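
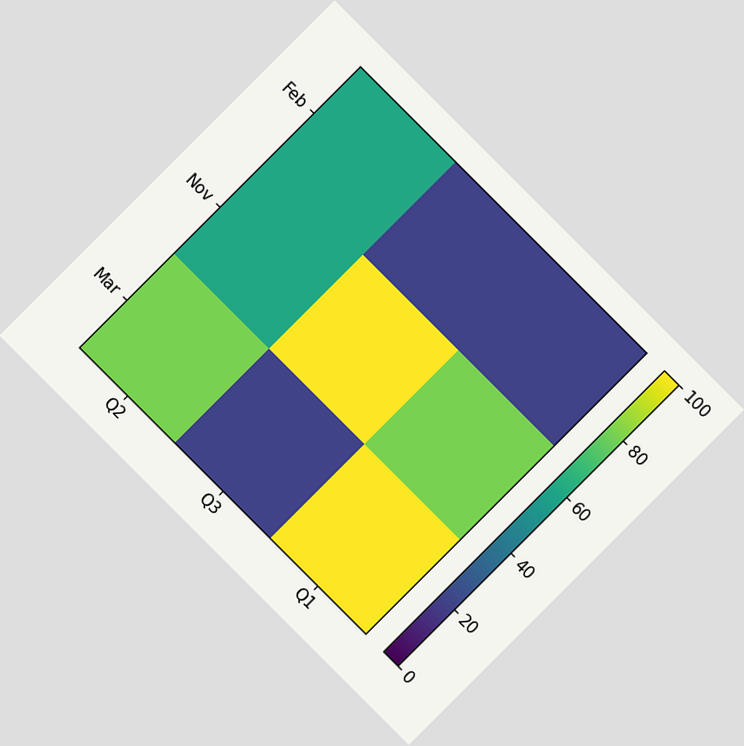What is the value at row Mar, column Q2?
The chart is tilted about 45° clockwise. Matching cell (Mar, Q2) against the colorbar gives 80.

80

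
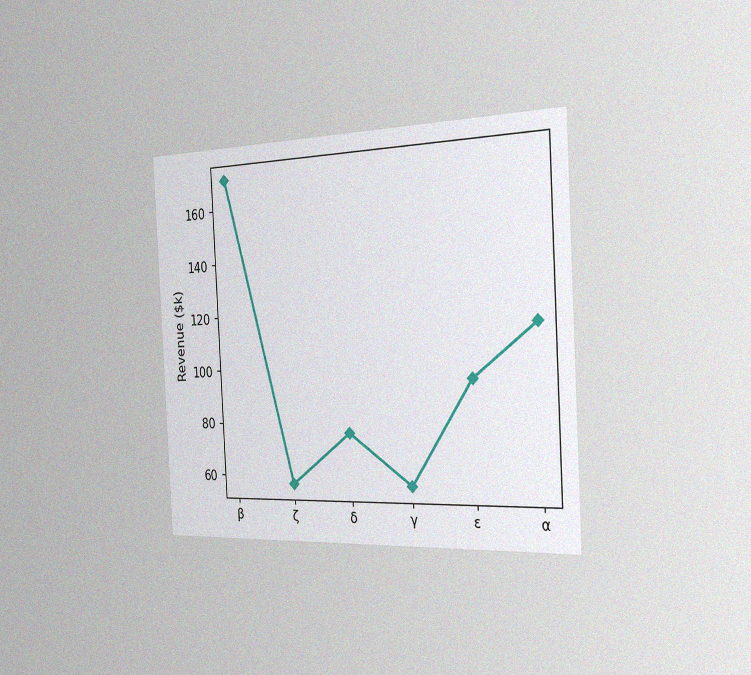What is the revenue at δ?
$76k

The chart is tilted about 3° counter-clockwise and viewed slightly from the right, with some photo noise. At δ, the line is at $76k.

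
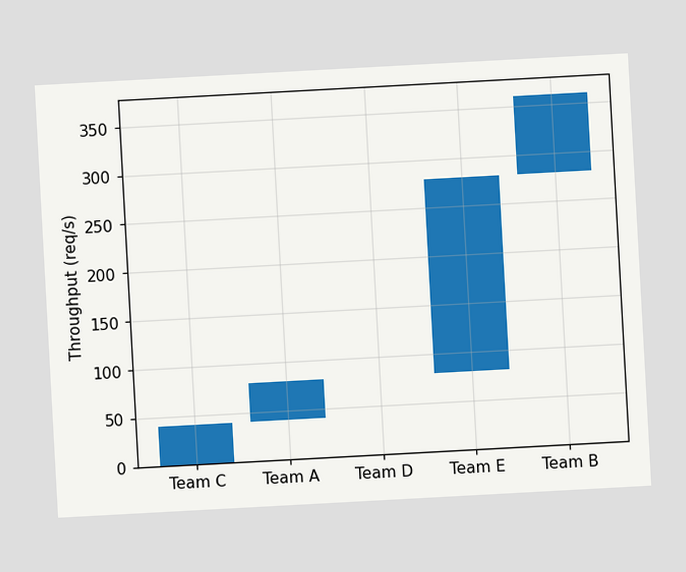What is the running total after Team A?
The chart is tilted about 3° counter-clockwise. After Team A the running total reaches 80req/s.

80req/s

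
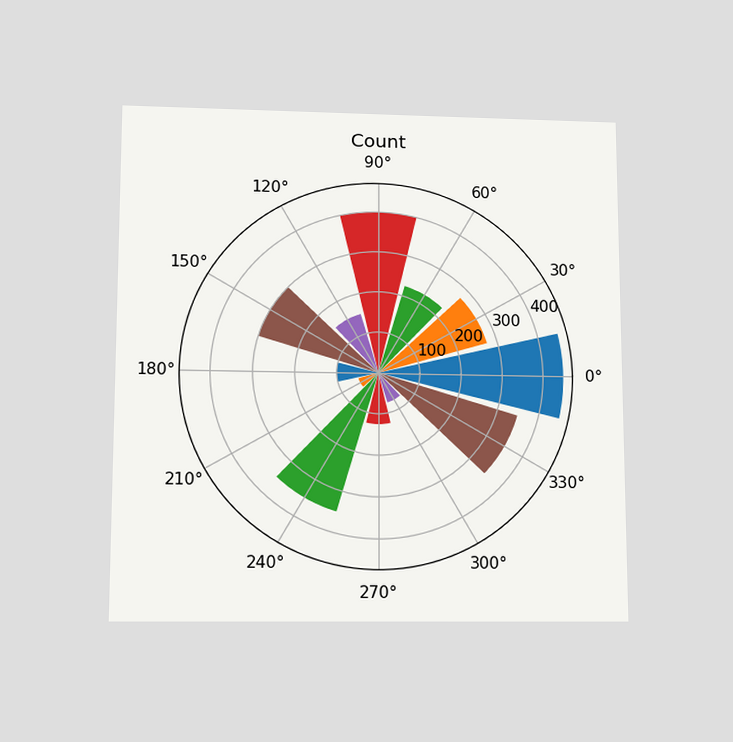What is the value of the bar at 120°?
The chart is viewed slightly from below. The bar at 120° reaches 150 on the radial axis.

150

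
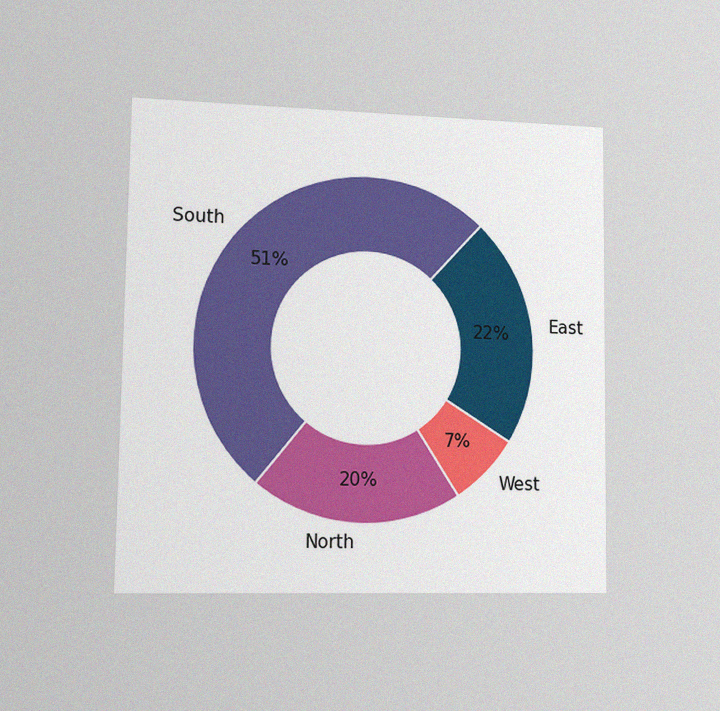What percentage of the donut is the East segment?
22%

The chart is viewed slightly from the left, with some photo noise. The East segment takes up 22% of the ring.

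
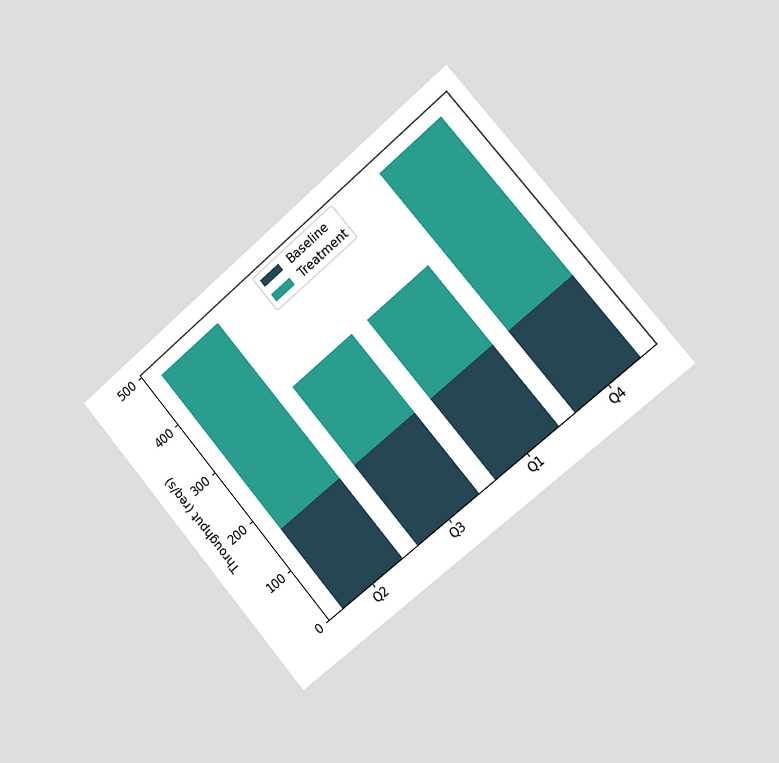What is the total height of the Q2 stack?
480req/s

The chart is tilted about 40° counter-clockwise and viewed slightly from the right. The Q2 stack's top reaches 480req/s on the y-axis.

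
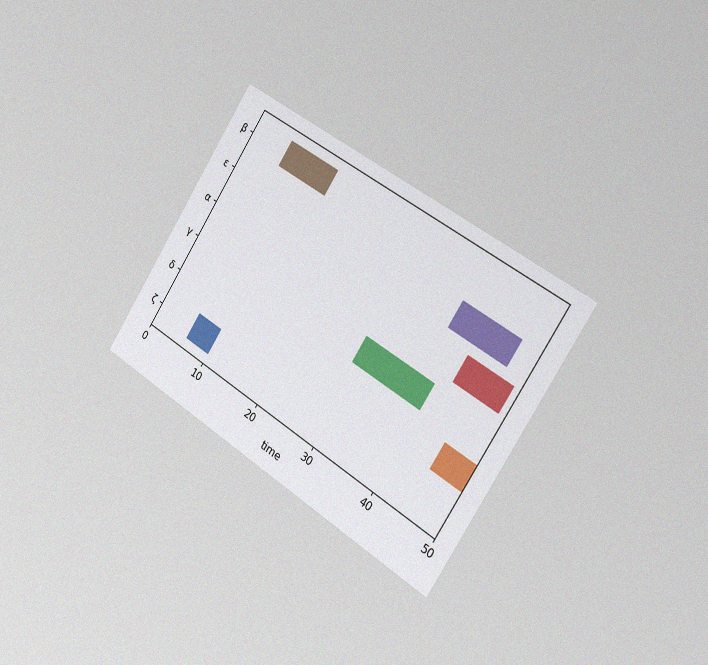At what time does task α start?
The chart is tilted about 33° clockwise and viewed slightly from the right, with some photo noise. The α bar begins at t=42.

42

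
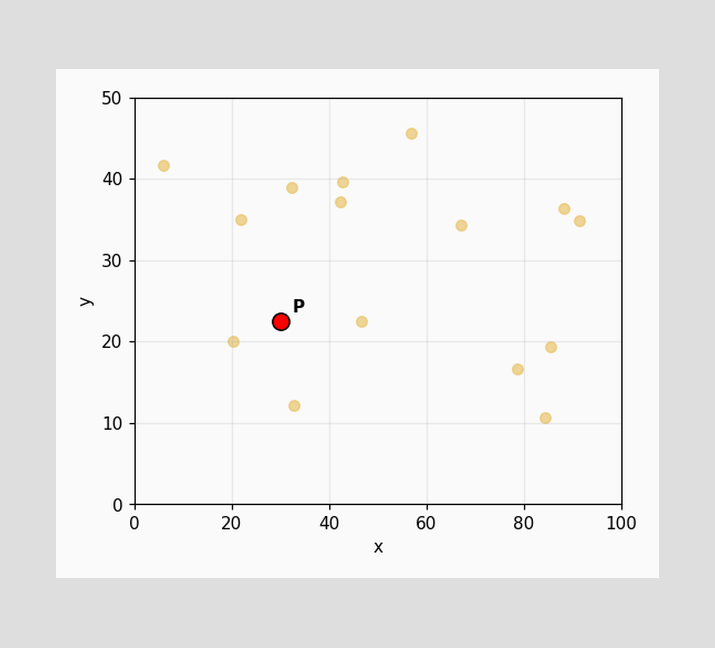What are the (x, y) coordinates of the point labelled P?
(30, 22.5)

Following the gridlines from P to each axis, P sits at (30, 22.5).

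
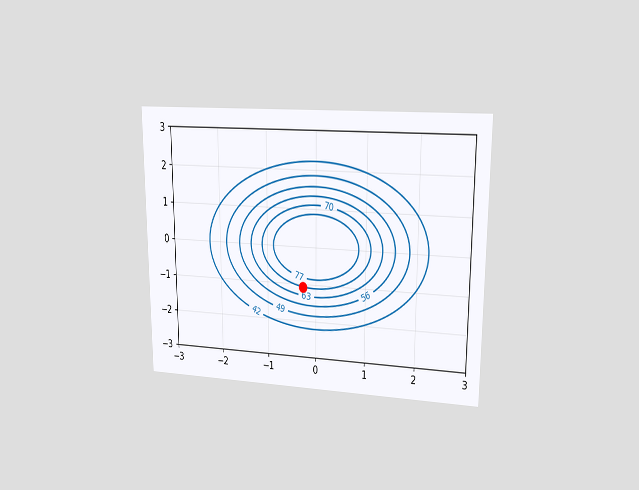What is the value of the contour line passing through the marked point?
The chart is viewed at a slight angle. The marked point sits on the contour labelled 70.

70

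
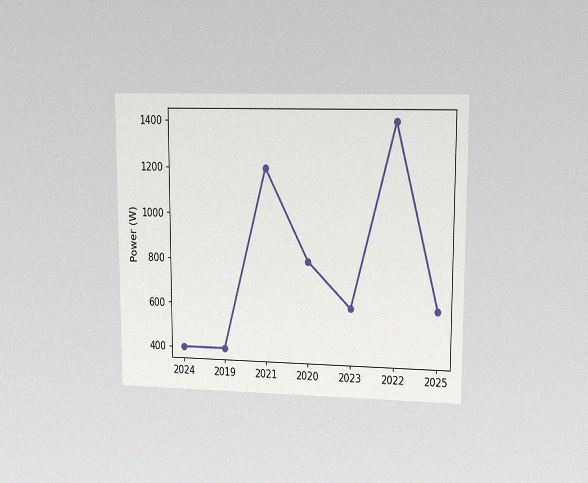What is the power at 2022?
The chart is viewed at a slight angle, with some photo noise. At 2022, the line is at 1400W.

1400W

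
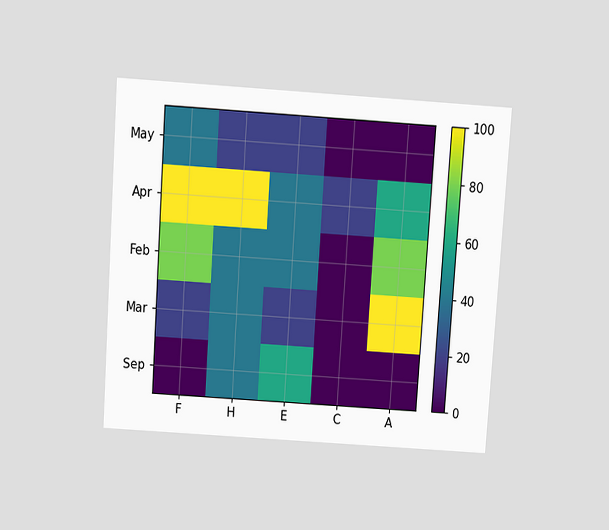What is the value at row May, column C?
0

The chart is tilted about 4° clockwise and viewed slightly from above. Matching cell (May, C) against the colorbar gives 0.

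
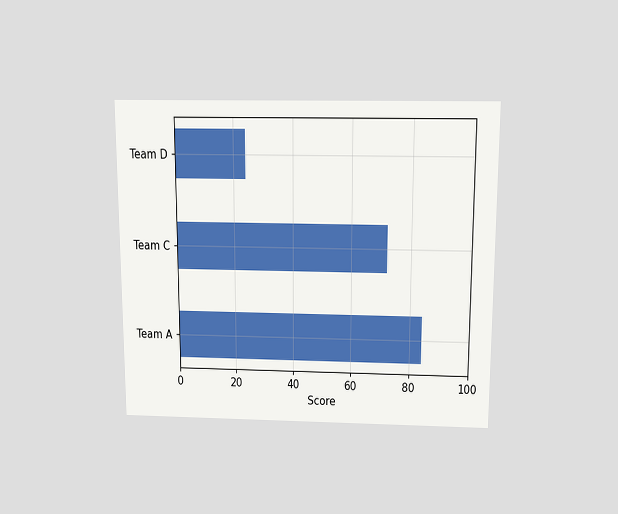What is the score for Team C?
72

The chart is viewed slightly from above. Reading along the chart's x-axis, the Team C bar reaches 72.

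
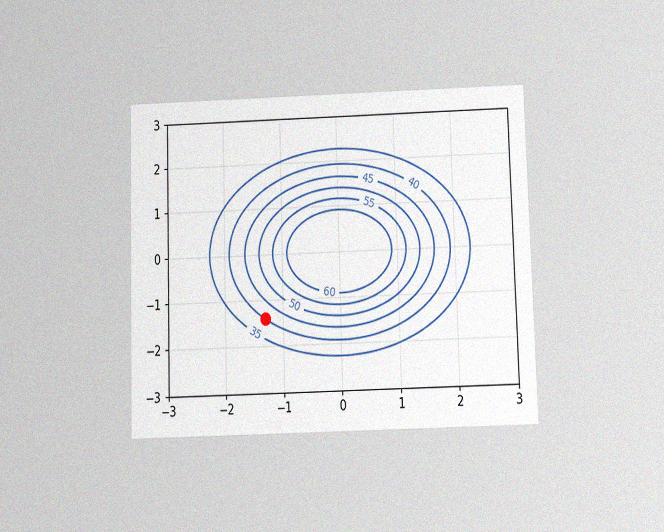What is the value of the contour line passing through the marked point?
40

The chart is viewed slightly from below, with some photo noise. The marked point sits on the contour labelled 40.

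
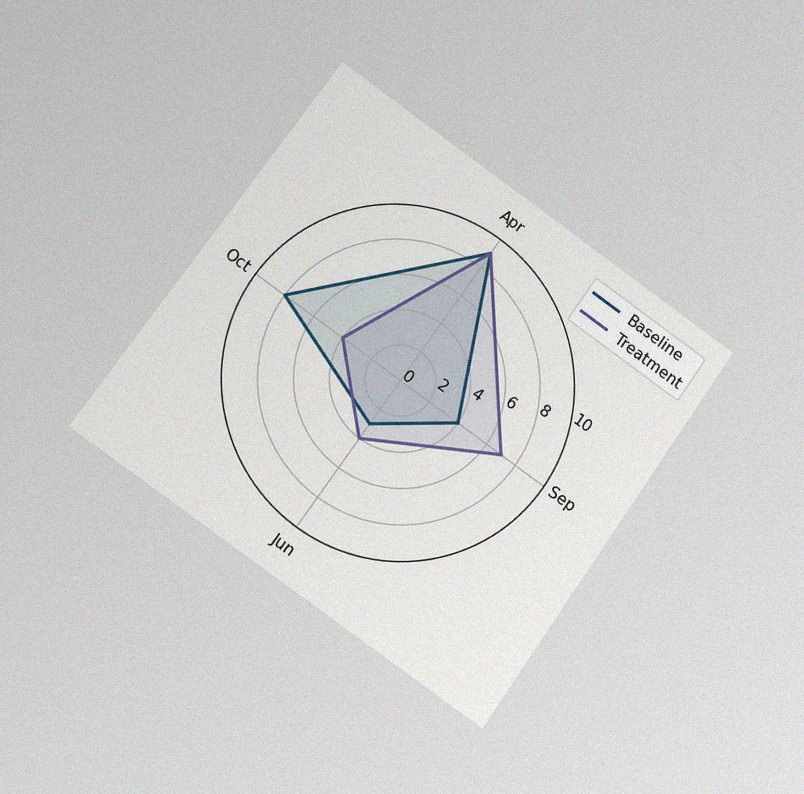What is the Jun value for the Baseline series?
The chart is tilted about 35° clockwise and viewed at a slight angle, with some photo noise. On the Jun axis, Baseline reaches 3.

3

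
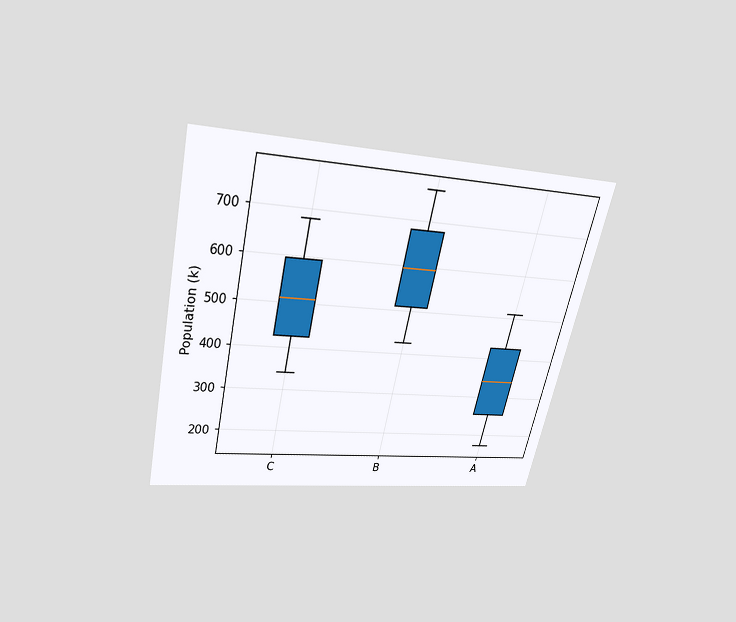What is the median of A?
340k

The chart is tilted about 13° clockwise and viewed slightly from above. The median line in the A box sits at 340k.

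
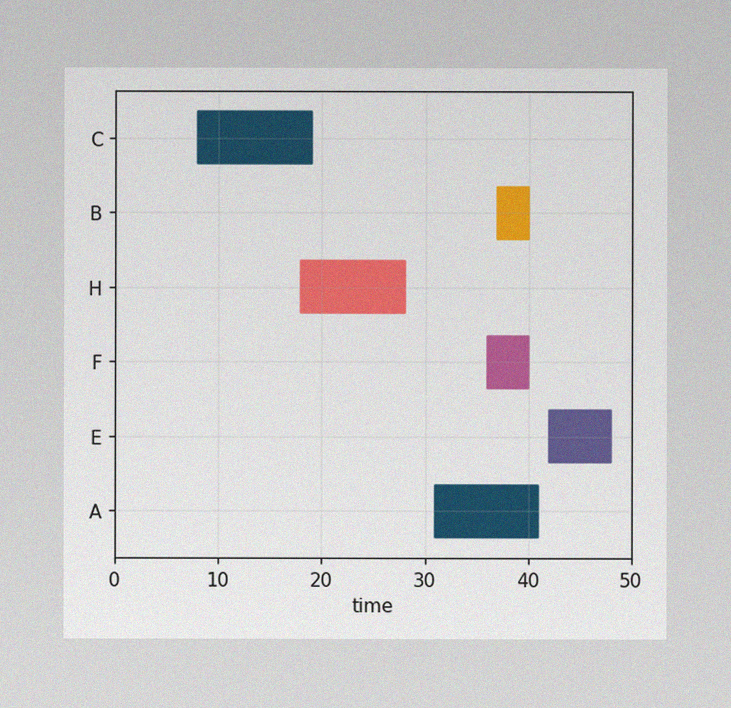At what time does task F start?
36

The image has some photo noise and uneven lighting. The F bar begins at t=36.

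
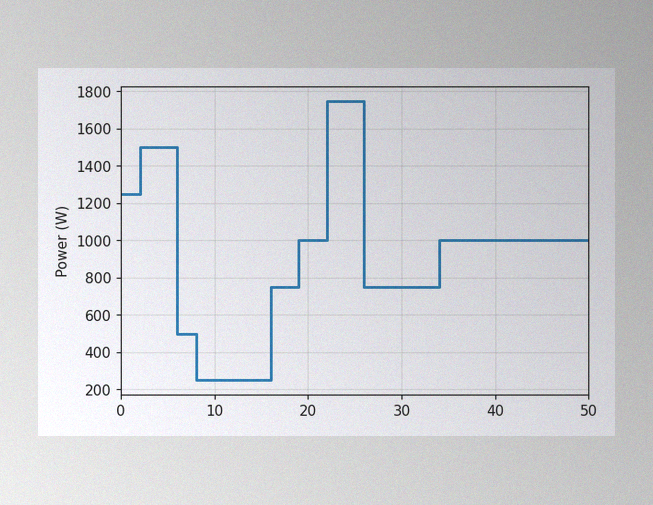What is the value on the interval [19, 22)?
The image has some photo noise and uneven lighting. On [19, 22) the step sits at 1000W.

1000W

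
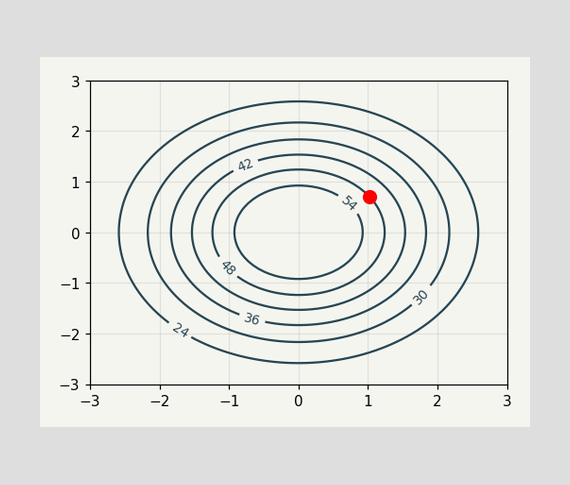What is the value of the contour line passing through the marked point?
The marked point sits on the contour labelled 48.

48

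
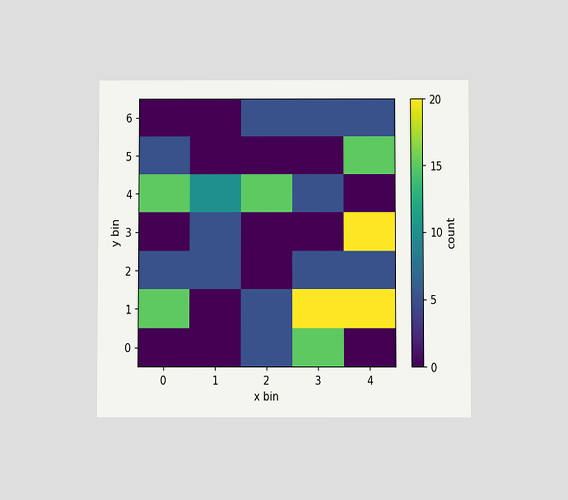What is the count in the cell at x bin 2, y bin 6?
5

The chart is viewed slightly from below. Matching the cell (2, 6) against the colorbar gives 5.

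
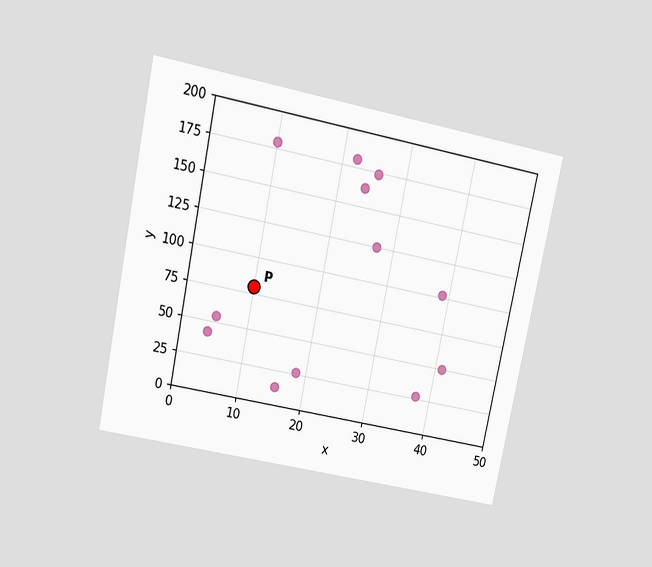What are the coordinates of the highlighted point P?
(10, 80)

The chart is tilted about 11° clockwise and viewed at a slight angle. Following the gridlines from P to each axis, P sits at (10, 80).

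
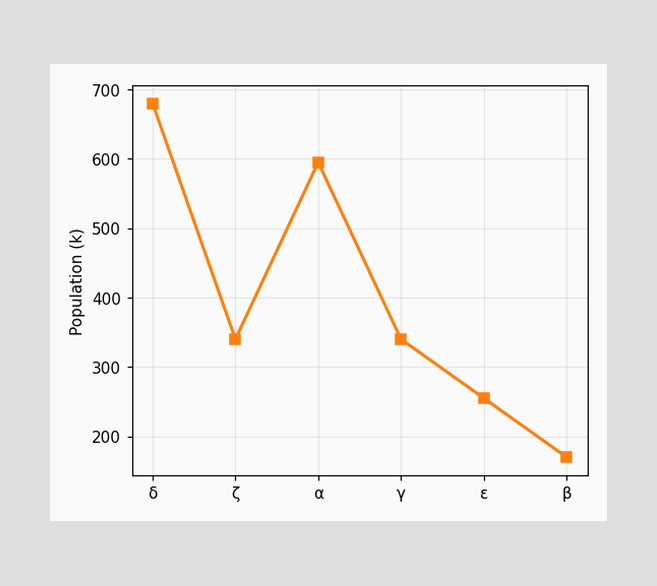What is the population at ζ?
340k

At ζ, the line is at 340k.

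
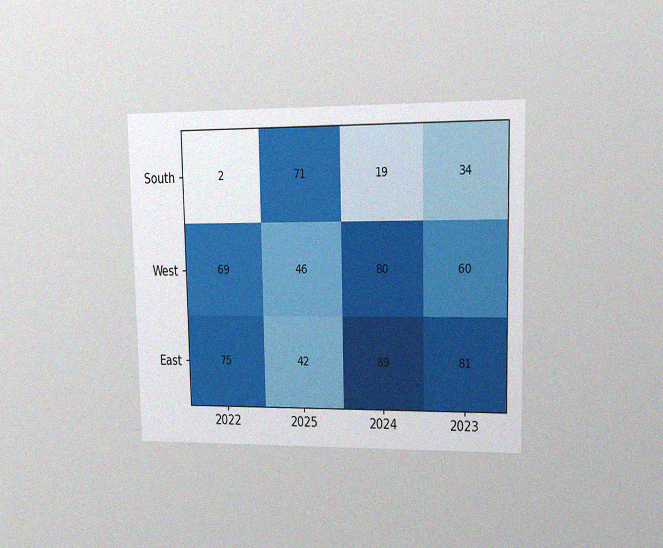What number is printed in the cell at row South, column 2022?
The chart is viewed at a slight angle, with some photo noise. The (South, 2022) cell reads 2.

2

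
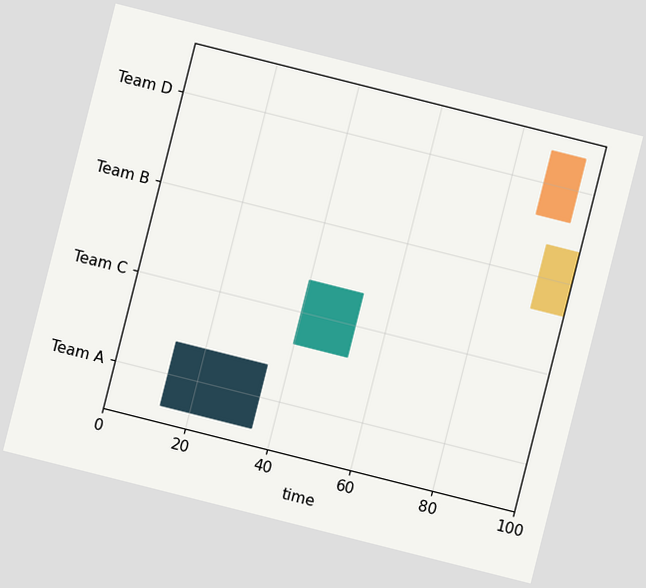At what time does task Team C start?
40

The chart is tilted about 14° clockwise. The Team C bar begins at t=40.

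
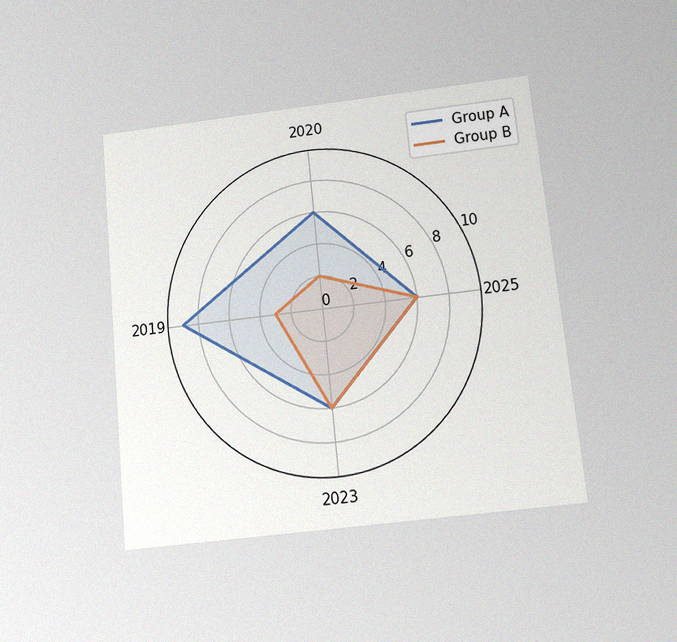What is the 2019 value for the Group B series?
3

The chart is tilted about 6° counter-clockwise and viewed slightly from below, with some photo noise. On the 2019 axis, Group B reaches 3.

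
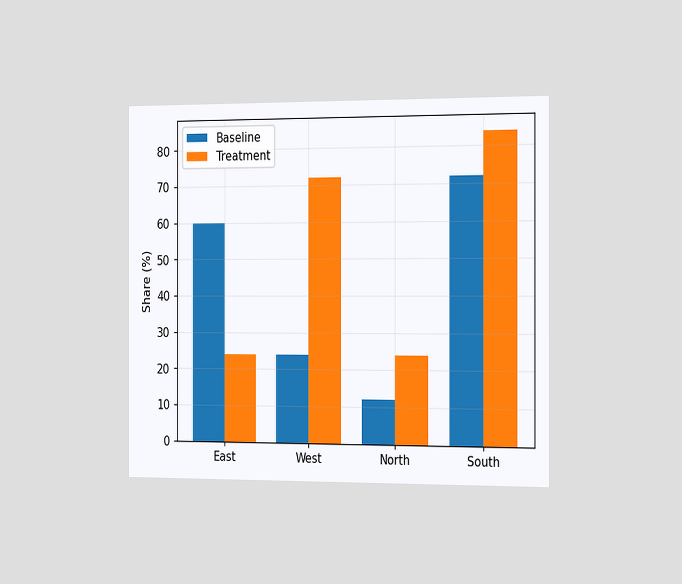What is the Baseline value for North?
12%

The chart is viewed slightly from the right. The Baseline bar at North reaches 12% on the y-axis.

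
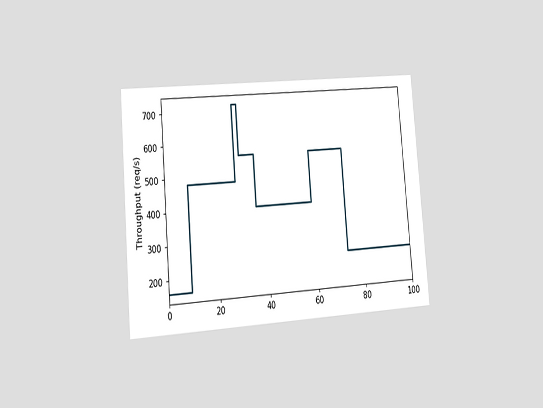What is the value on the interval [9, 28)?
480req/s

The chart is tilted about 5° counter-clockwise and viewed slightly from the left. On [9, 28) the step sits at 480req/s.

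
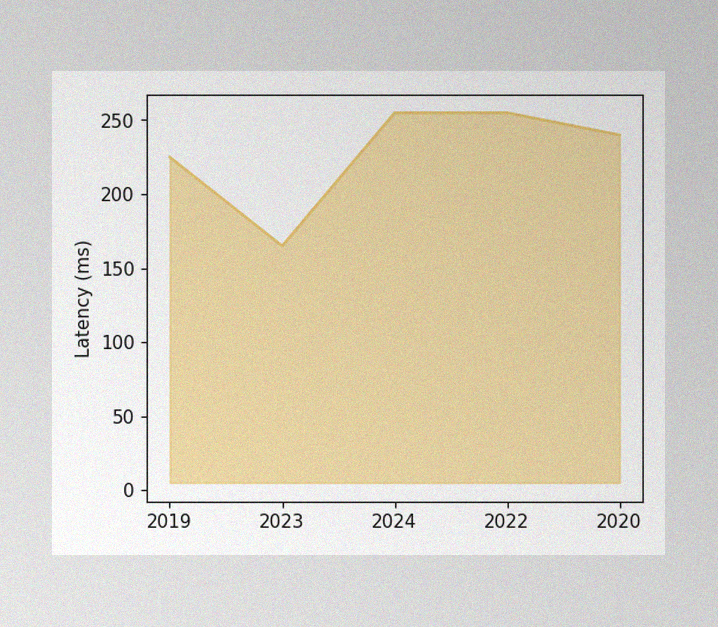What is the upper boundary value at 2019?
225ms

The image has some photo noise and uneven lighting. At 2019 the upper boundary is at 225ms.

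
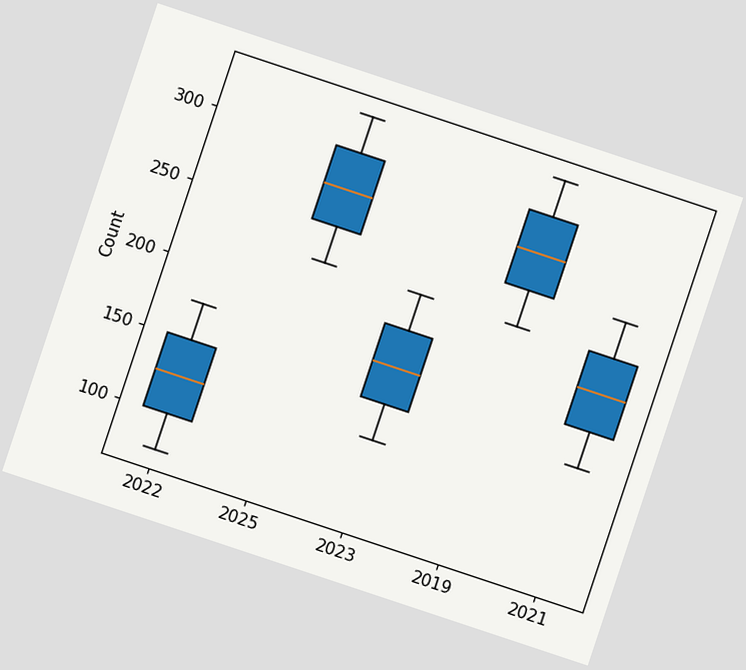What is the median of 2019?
The chart is tilted about 18° clockwise. The median line in the 2019 box sits at 275.

275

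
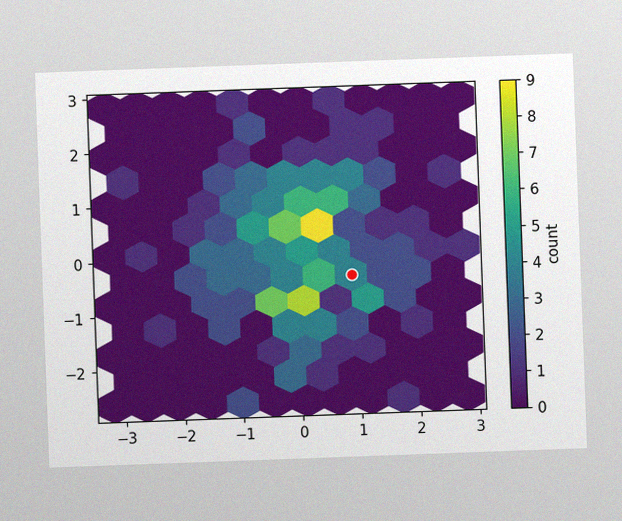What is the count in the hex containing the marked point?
4

The chart is tilted about 2° counter-clockwise, with some photo noise. The marked hex reads 4 on the colorbar.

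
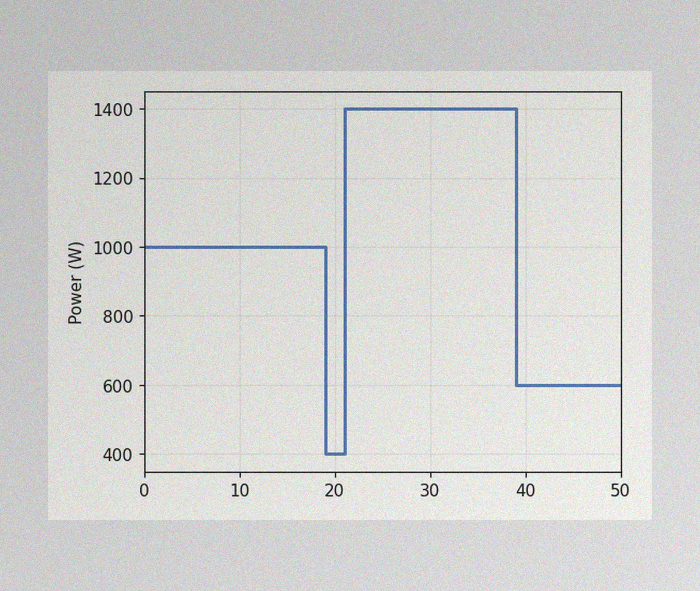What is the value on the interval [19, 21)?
400W

The image has some photo noise and uneven lighting. On [19, 21) the step sits at 400W.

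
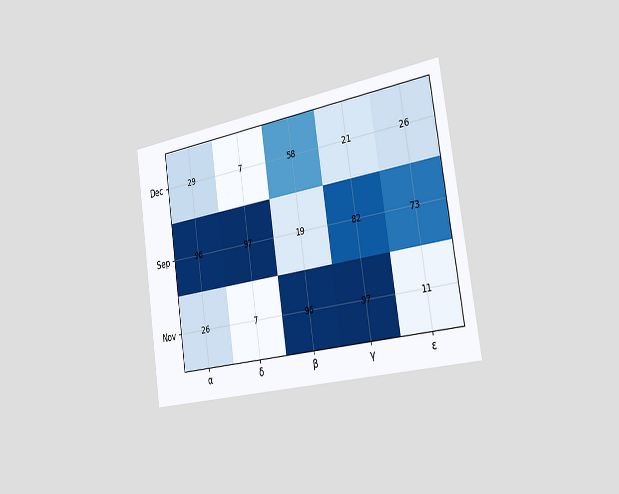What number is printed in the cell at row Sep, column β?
The chart is tilted about 8° counter-clockwise and viewed slightly from the right. The (Sep, β) cell reads 19.

19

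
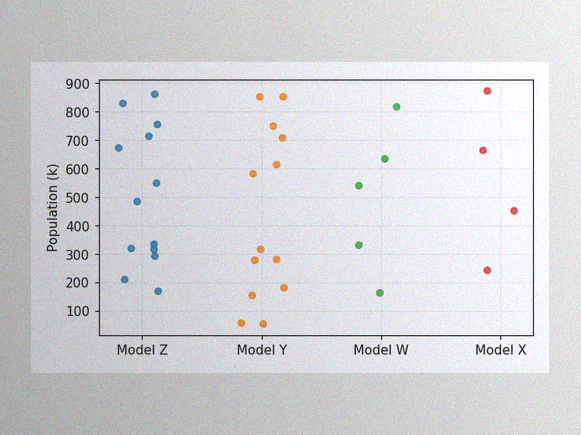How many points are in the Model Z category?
13

The image has some photo noise and uneven lighting. Counting the markers in the Model Z column gives 13.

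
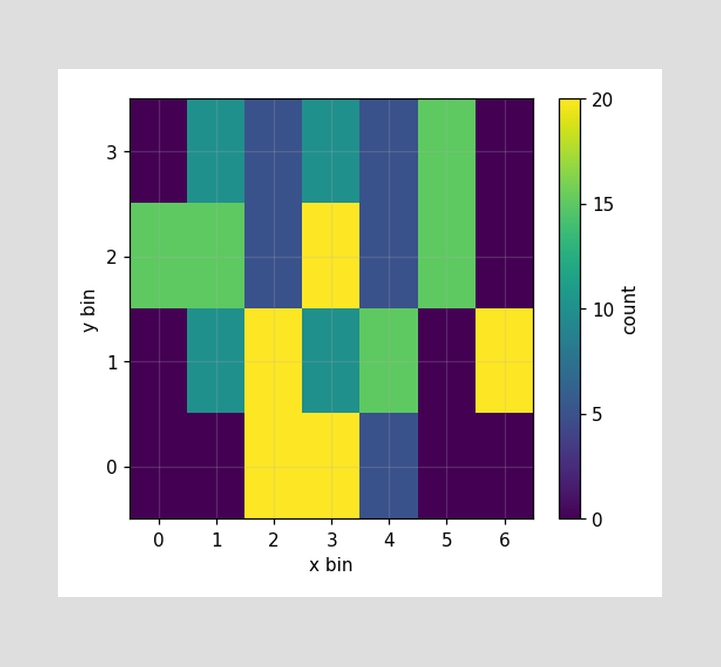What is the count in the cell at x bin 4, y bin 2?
5

Matching the cell (4, 2) against the colorbar gives 5.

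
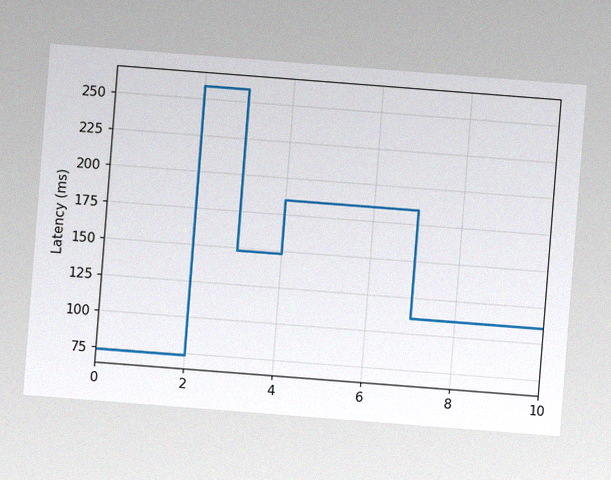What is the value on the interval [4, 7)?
185ms

The chart is tilted about 4° clockwise, with some photo noise. On [4, 7) the step sits at 185ms.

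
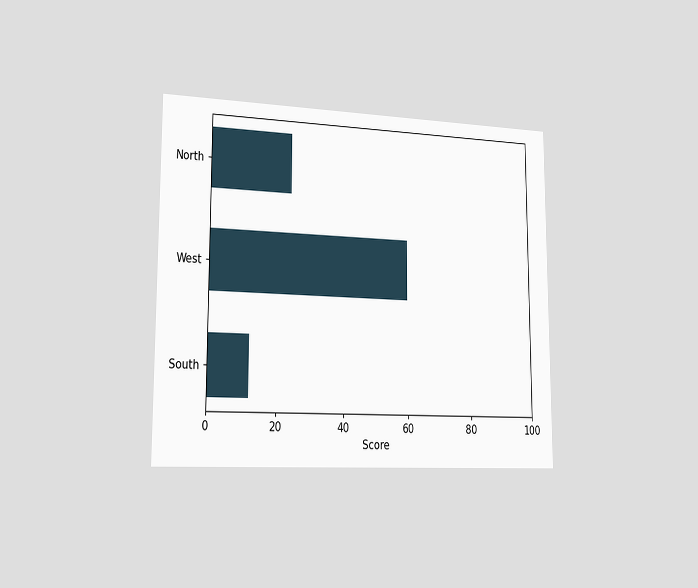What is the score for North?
24

The chart is viewed slightly from the left. Reading along the chart's x-axis, the North bar reaches 24.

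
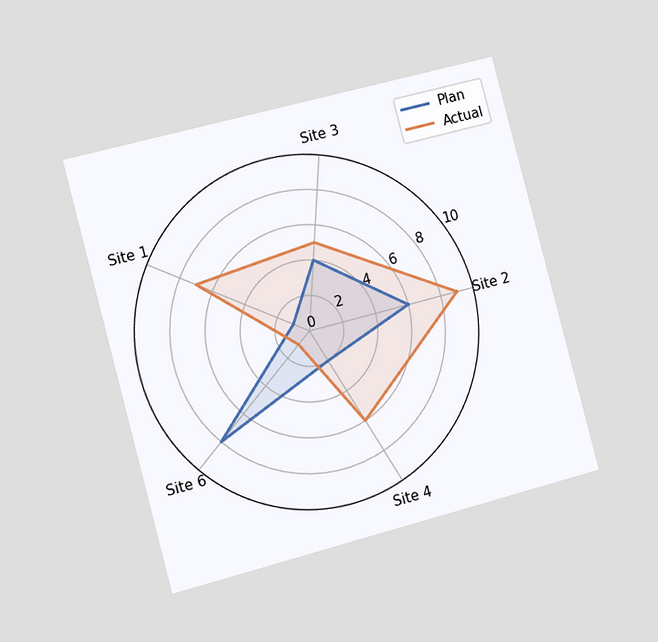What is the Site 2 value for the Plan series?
6

The chart is tilted about 15° counter-clockwise and viewed slightly from the left. On the Site 2 axis, Plan reaches 6.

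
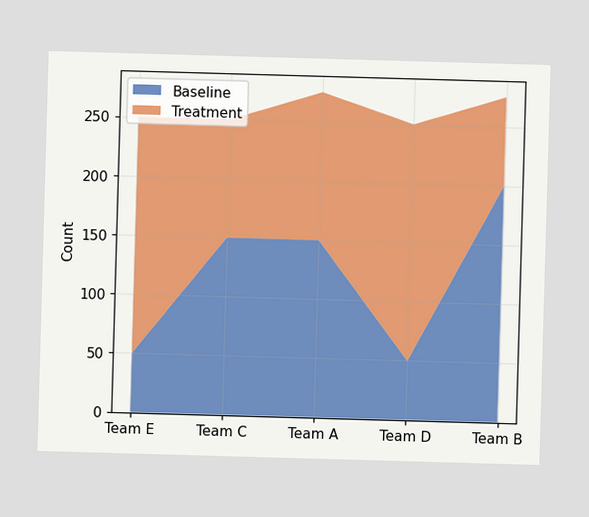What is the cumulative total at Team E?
The stacked total at Team E reaches 250.

250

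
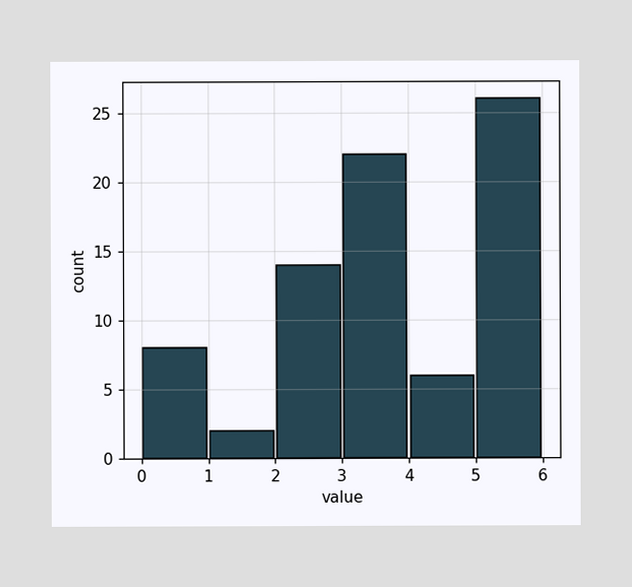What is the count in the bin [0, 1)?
8

The [0, 1) bin has height 8.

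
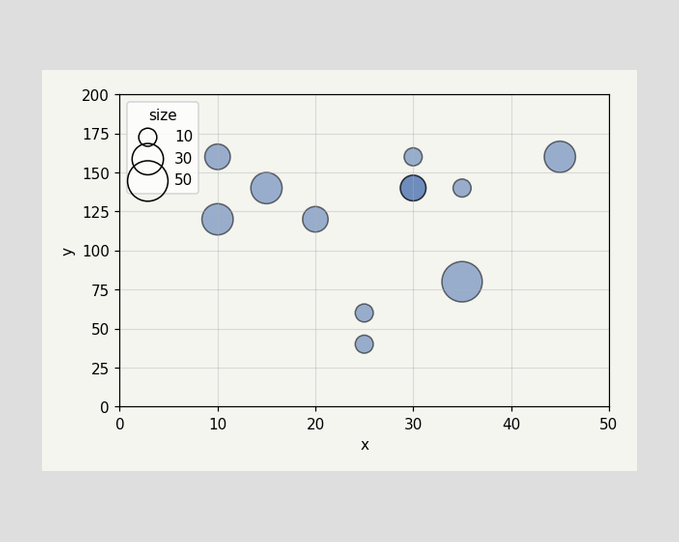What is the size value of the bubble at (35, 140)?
10

Matching the bubble at (35, 140) against the size legend gives 10.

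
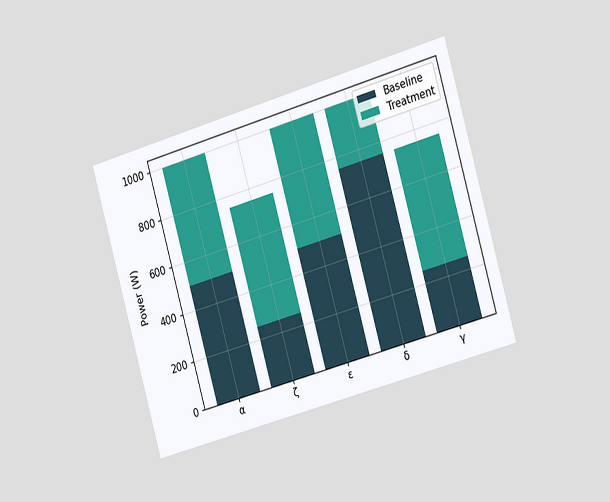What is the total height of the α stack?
1000W

The chart is tilted about 16° counter-clockwise and viewed slightly from the right. The α stack's top reaches 1000W on the y-axis.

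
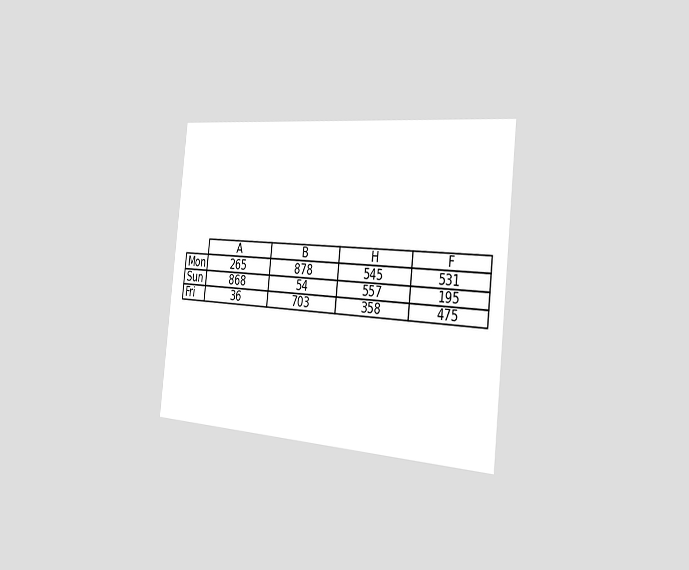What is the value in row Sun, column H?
The chart is tilted about 6° clockwise and viewed slightly from the right. The (Sun, H) cell reads 557.

557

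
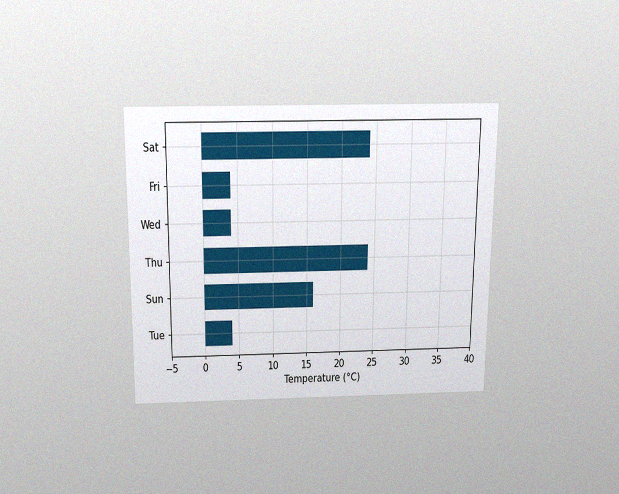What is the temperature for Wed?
4°C

The chart is viewed slightly from above, with some photo noise. Reading along the chart's x-axis, the Wed bar reaches 4°C.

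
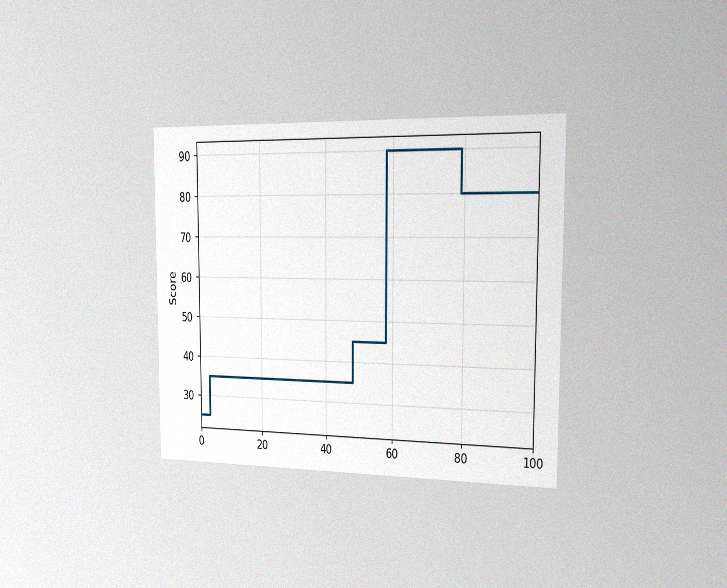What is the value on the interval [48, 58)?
45

The chart is viewed slightly from the right, with some photo noise. On [48, 58) the step sits at 45.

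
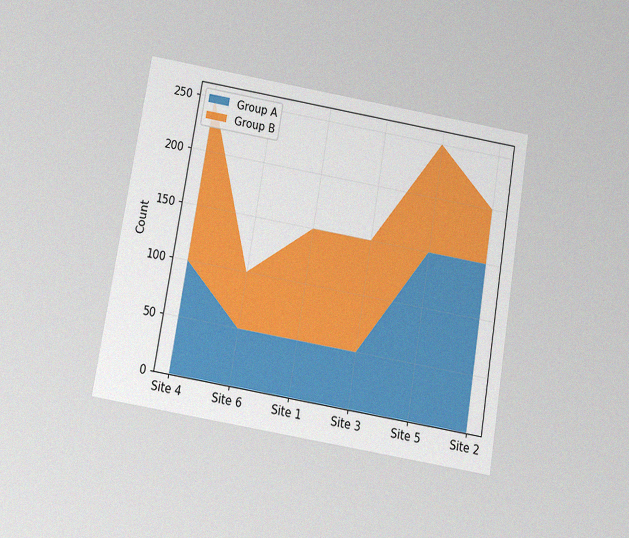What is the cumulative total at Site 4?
The chart is tilted about 9° clockwise and viewed slightly from below, with some photo noise. The stacked total at Site 4 reaches 250.

250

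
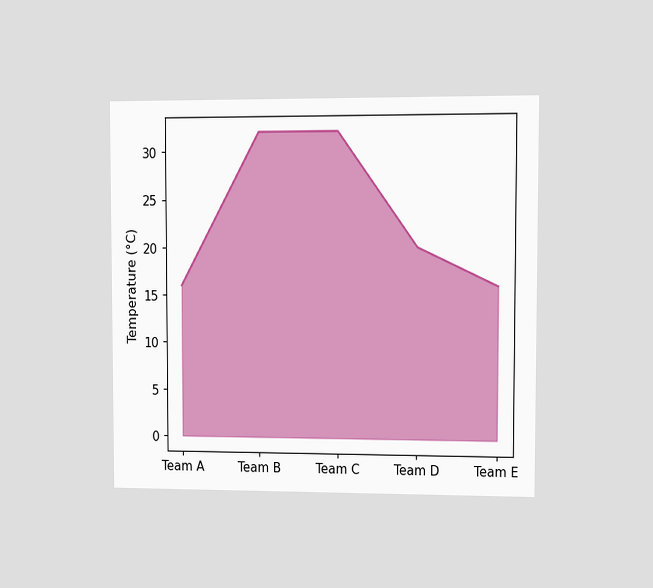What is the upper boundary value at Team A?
16°C

The chart is viewed at a slight angle. At Team A the upper boundary is at 16°C.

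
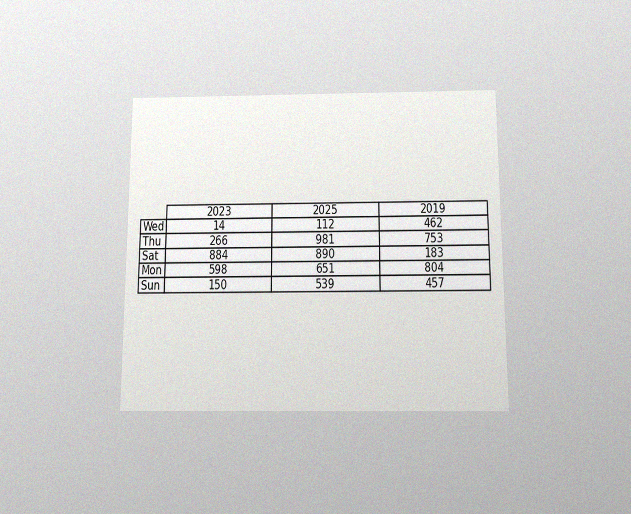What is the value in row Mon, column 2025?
651

The chart is viewed slightly from below, with some photo noise. The (Mon, 2025) cell reads 651.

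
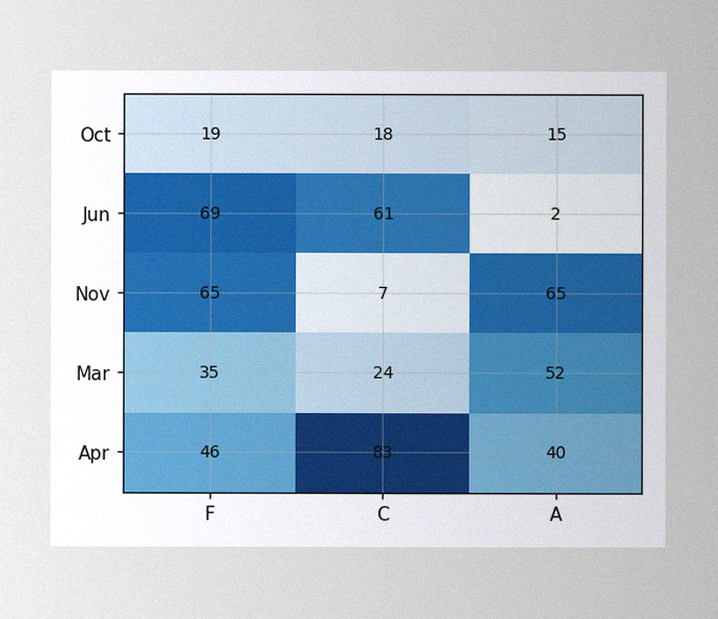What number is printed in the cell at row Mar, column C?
The image has some photo noise and uneven lighting. The (Mar, C) cell reads 24.

24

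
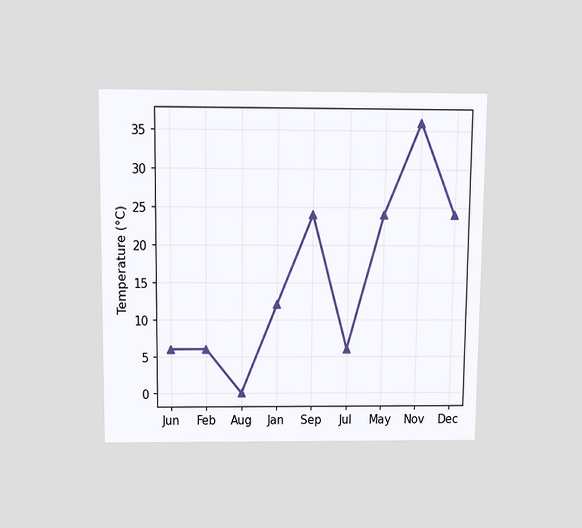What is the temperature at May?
24°C

The chart is viewed slightly from above. At May, the line is at 24°C.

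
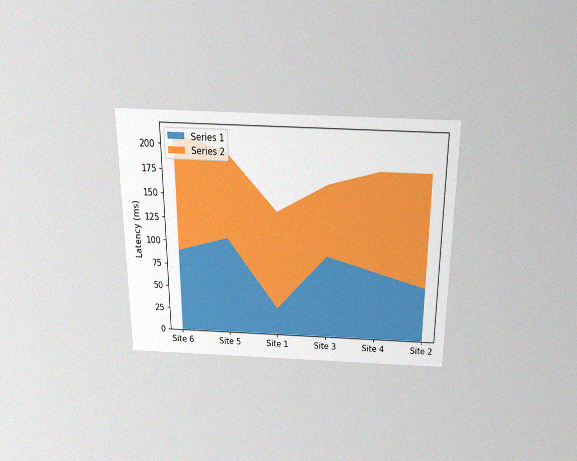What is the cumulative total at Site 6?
The chart is viewed slightly from above, with some photo noise. The stacked total at Site 6 reaches 210ms.

210ms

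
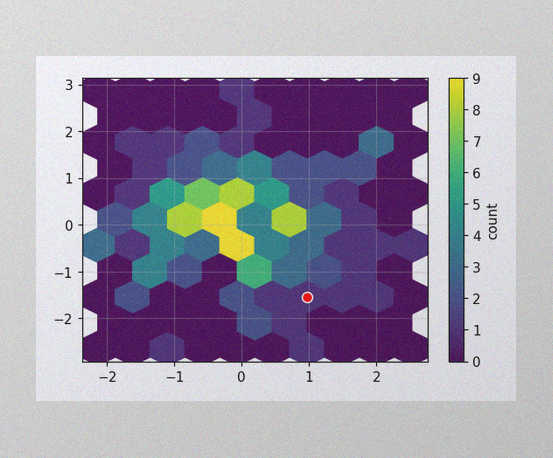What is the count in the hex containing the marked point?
The image has some photo noise and uneven lighting. The marked hex reads 1 on the colorbar.

1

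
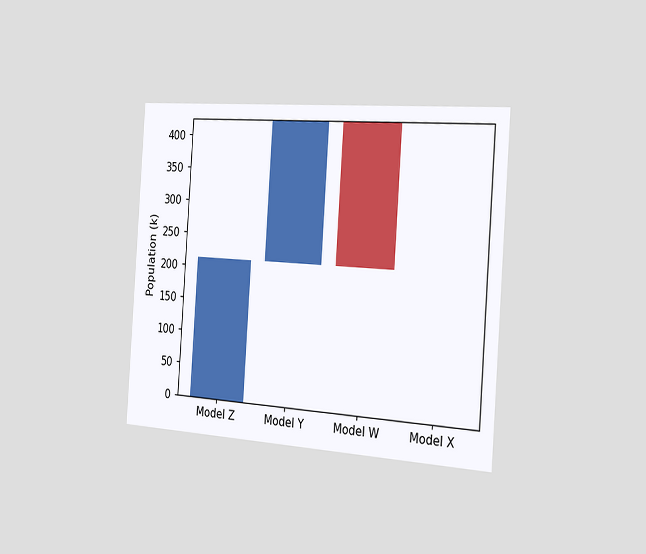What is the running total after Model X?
The chart is tilted about 4° clockwise and viewed slightly from the right. After Model X the running total reaches 212k.

212k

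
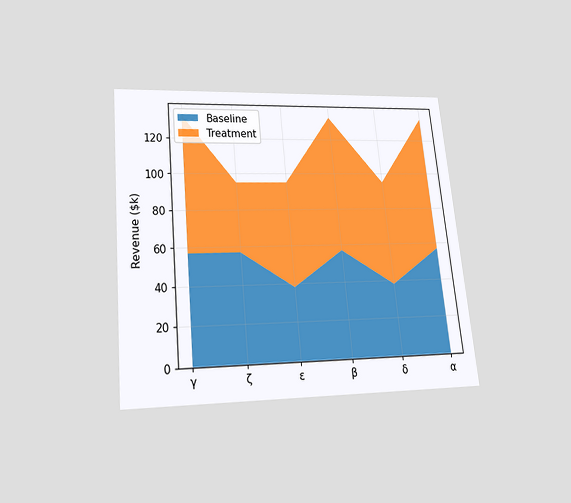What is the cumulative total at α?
$133k

The chart is tilted about 5° counter-clockwise and viewed slightly from below. The stacked total at α reaches $133k.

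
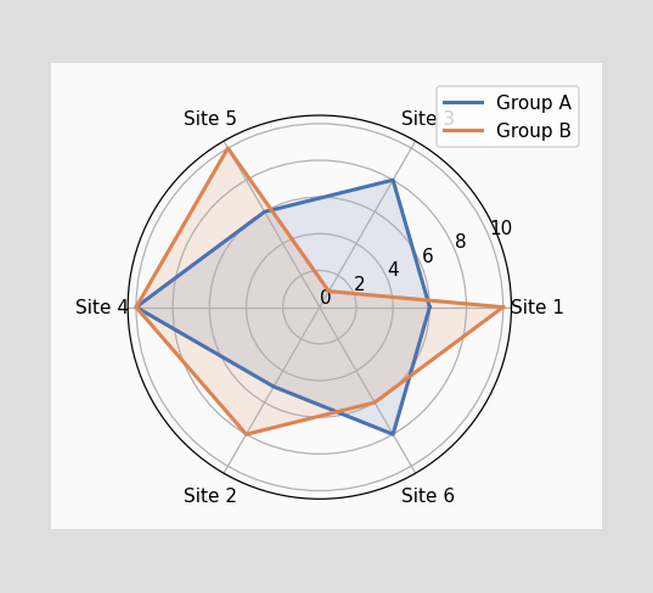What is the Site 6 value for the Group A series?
On the Site 6 axis, Group A reaches 8.

8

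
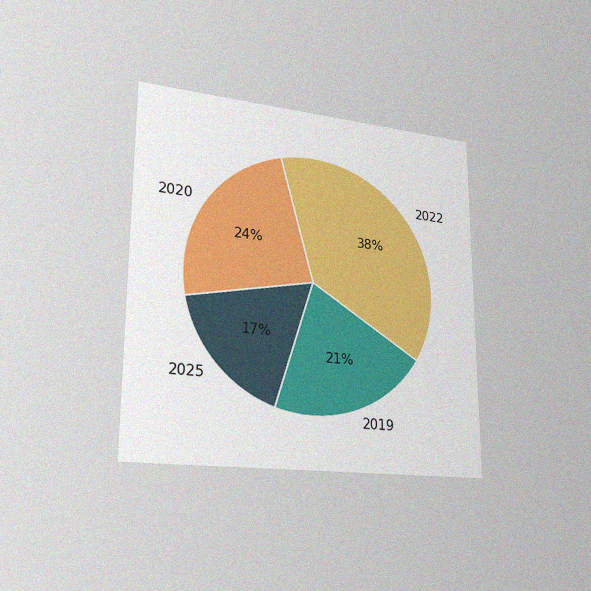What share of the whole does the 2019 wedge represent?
The chart is viewed slightly from the left, with some photo noise. The 2019 slice takes up 21% of the pie.

21%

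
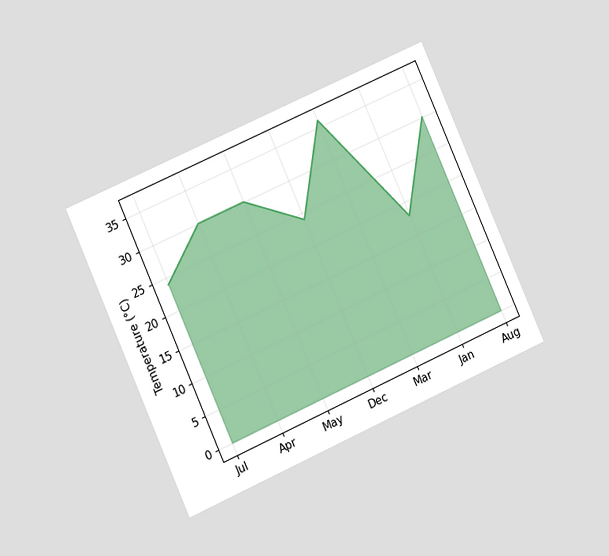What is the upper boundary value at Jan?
The chart is tilted about 24° counter-clockwise and viewed at a slight angle. At Jan the upper boundary is at 18°C.

18°C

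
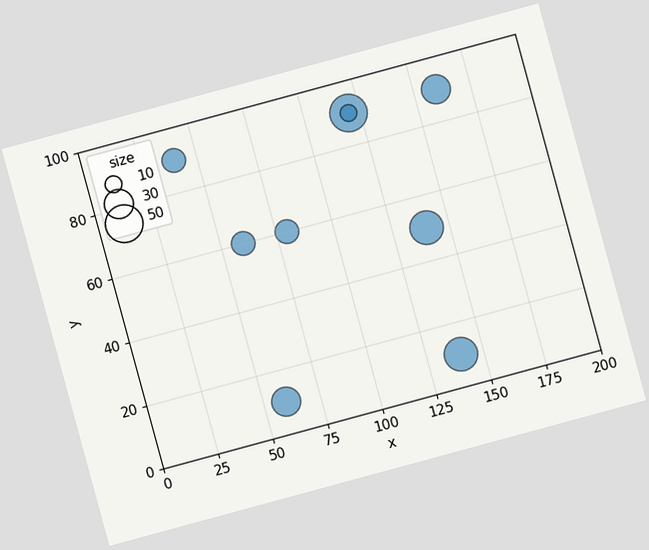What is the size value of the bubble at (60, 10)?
30

The chart is tilted about 15° counter-clockwise. Matching the bubble at (60, 10) against the size legend gives 30.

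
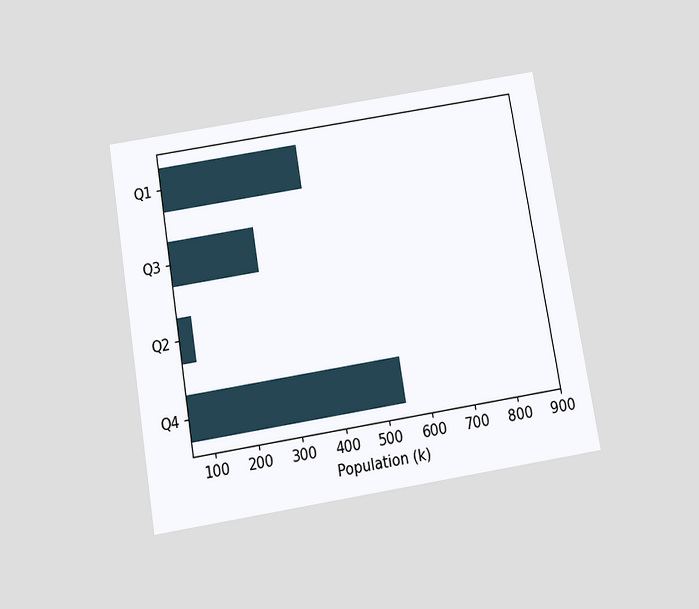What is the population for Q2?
84k

The chart is tilted about 9° counter-clockwise and viewed slightly from below. Reading along the chart's x-axis, the Q2 bar reaches 84k.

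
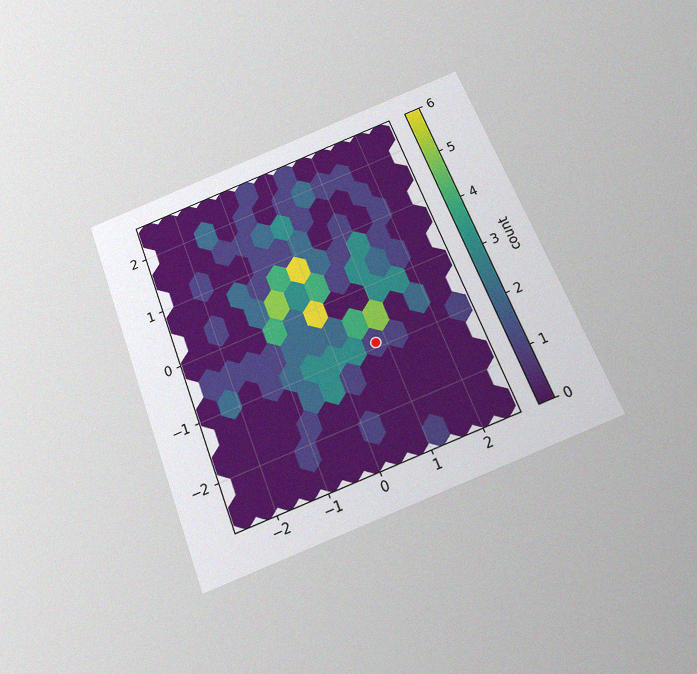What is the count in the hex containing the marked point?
1

The chart is tilted about 21° counter-clockwise and viewed slightly from below, with some photo noise. The marked hex reads 1 on the colorbar.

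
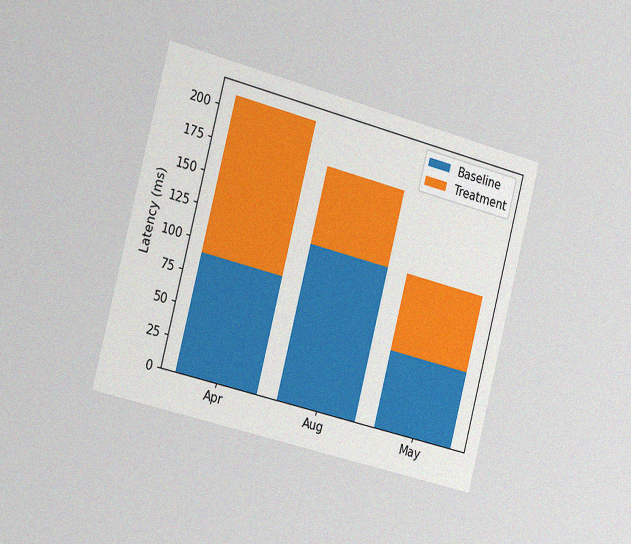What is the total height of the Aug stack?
The chart is tilted about 14° clockwise and viewed slightly from the left, with some photo noise. The Aug stack's top reaches 180ms on the y-axis.

180ms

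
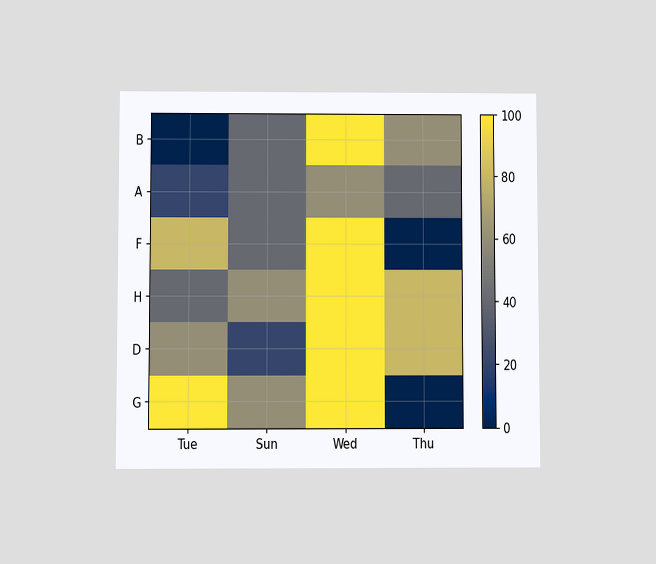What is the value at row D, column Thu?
80

The chart is viewed at a slight angle. Matching cell (D, Thu) against the colorbar gives 80.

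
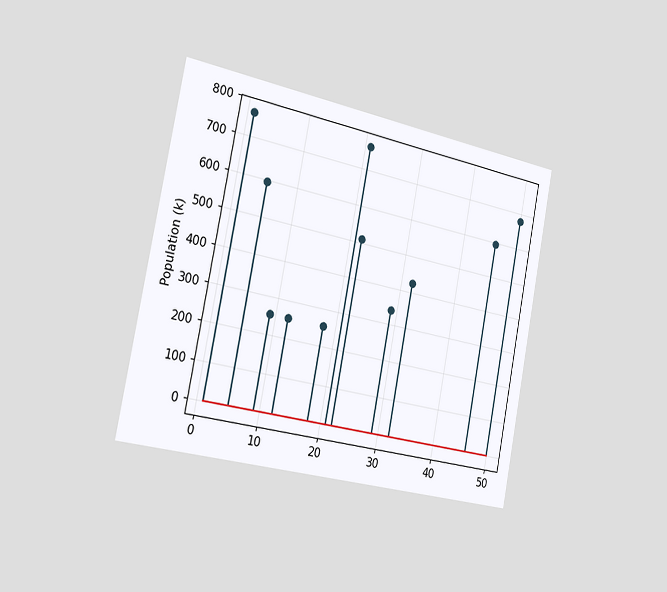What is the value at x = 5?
The chart is tilted about 11° clockwise and viewed slightly from the left. The stem at x=5 reaches 595k.

595k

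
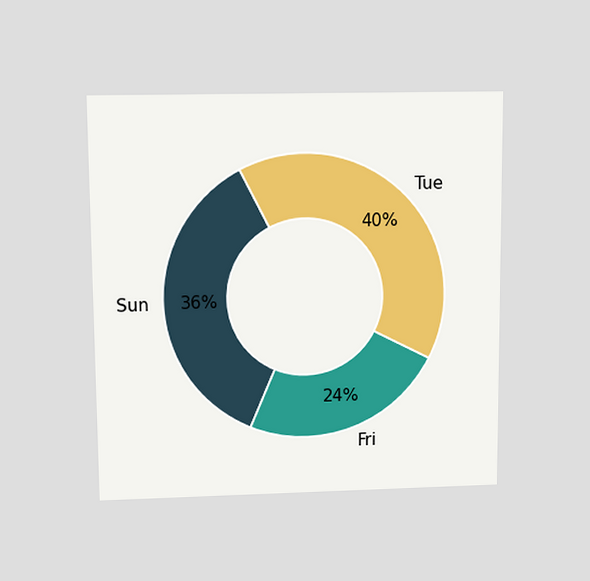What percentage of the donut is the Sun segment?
36%

The chart is viewed slightly from above. The Sun segment takes up 36% of the ring.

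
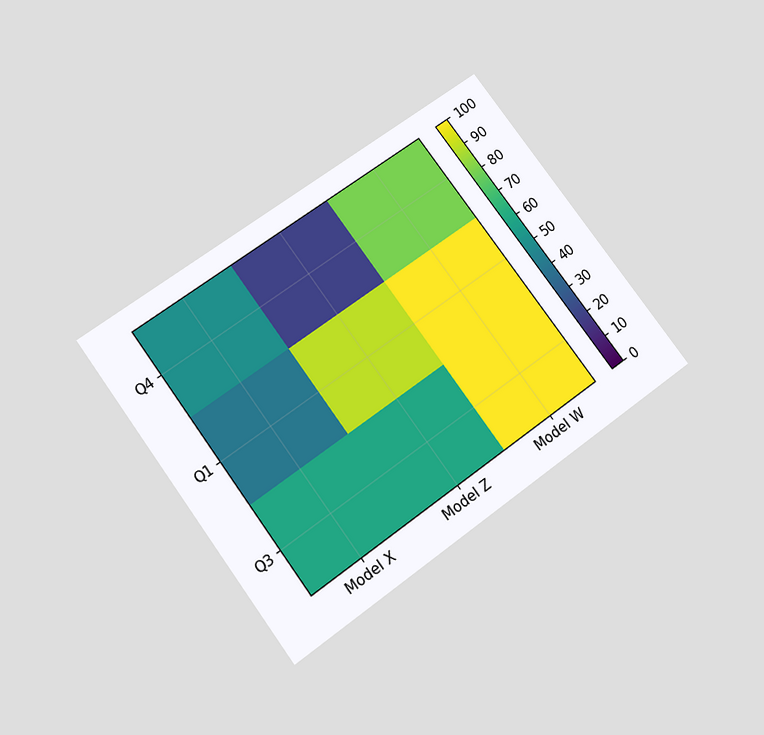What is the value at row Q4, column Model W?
80

The chart is tilted about 36° counter-clockwise and viewed slightly from below. Matching cell (Q4, Model W) against the colorbar gives 80.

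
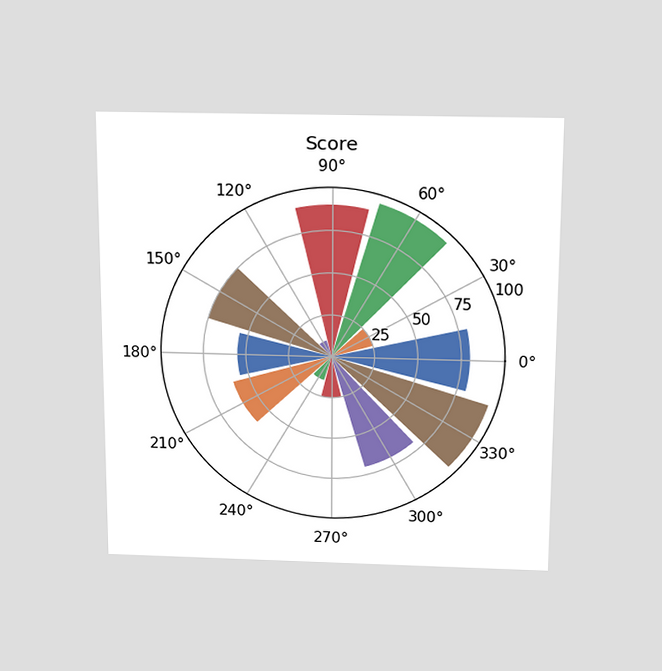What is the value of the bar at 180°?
55

The chart is viewed slightly from above. The bar at 180° reaches 55 on the radial axis.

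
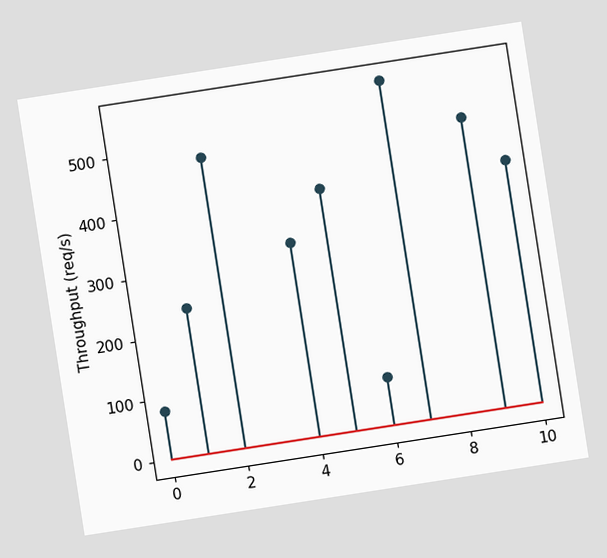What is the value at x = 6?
80req/s

The chart is tilted about 9° counter-clockwise. The stem at x=6 reaches 80req/s.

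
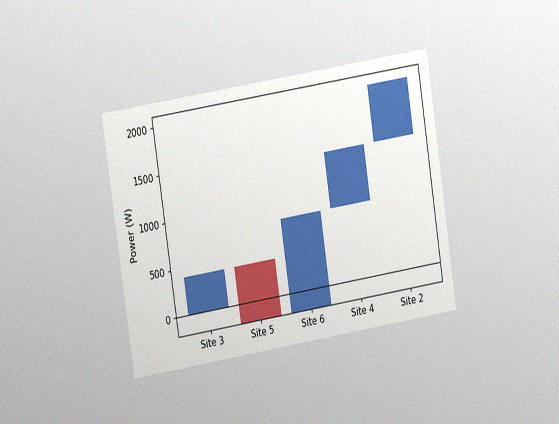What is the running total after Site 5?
The chart is tilted about 9° counter-clockwise and viewed at a slight angle, with some photo noise. After Site 5 the running total reaches -200W.

-200W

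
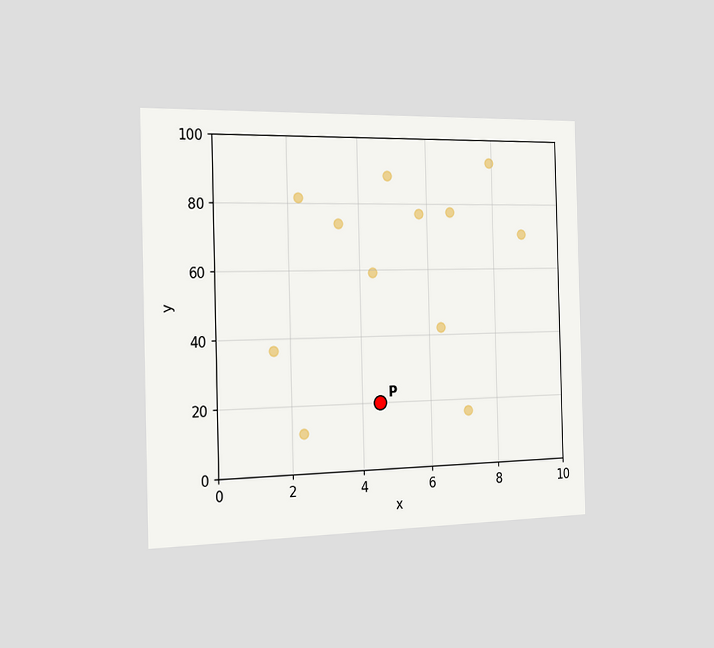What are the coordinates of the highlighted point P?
(4.5, 20)

The chart is viewed slightly from the left. Following the gridlines from P to each axis, P sits at (4.5, 20).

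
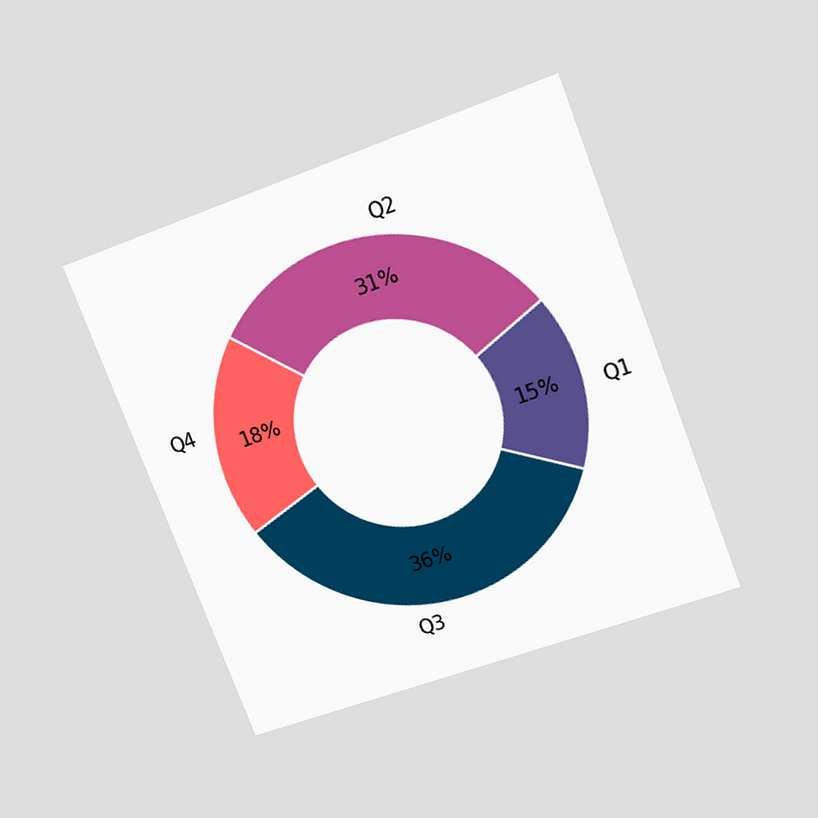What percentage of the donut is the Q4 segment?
The chart is tilted about 21° counter-clockwise and viewed slightly from above. The Q4 segment takes up 18% of the ring.

18%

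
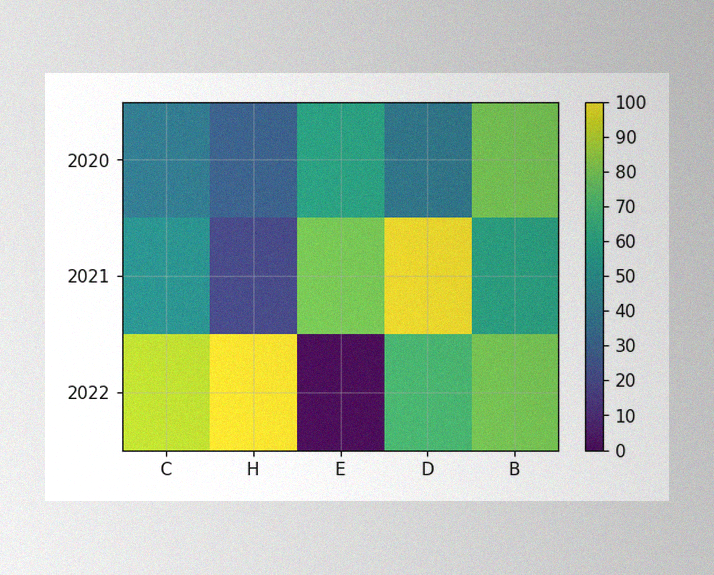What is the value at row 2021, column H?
20

The image has some photo noise and uneven lighting. Matching cell (2021, H) against the colorbar gives 20.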